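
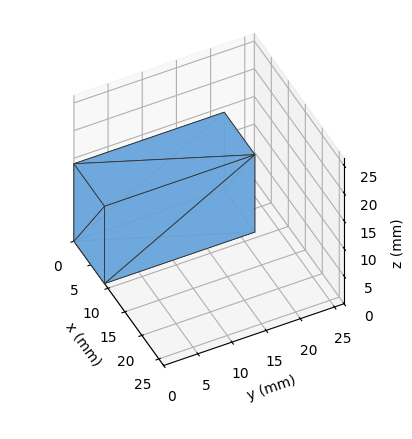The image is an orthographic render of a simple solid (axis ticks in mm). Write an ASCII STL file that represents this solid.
Reading the render: the shape is a rectangular box, roughly 9 × 22 mm footprint and 14 mm tall (dimensions read to the nearest mm from the axis ticks). For the STL, each face is triangulated and given an outward normal.

solid part
  facet normal 0.0000 0.0000 -1.0000
    outer loop
      vertex 9.00 22.00 0.00
      vertex 9.00 0.00 0.00
      vertex 0.00 0.00 0.00
    endloop
  endfacet
  facet normal 0.0000 0.0000 -1.0000
    outer loop
      vertex 0.00 22.00 0.00
      vertex 9.00 22.00 0.00
      vertex 0.00 0.00 0.00
    endloop
  endfacet
  facet normal 0.0000 0.0000 1.0000
    outer loop
      vertex 0.00 0.00 14.00
      vertex 9.00 0.00 14.00
      vertex 9.00 22.00 14.00
    endloop
  endfacet
  facet normal 0.0000 0.0000 1.0000
    outer loop
      vertex 0.00 0.00 14.00
      vertex 9.00 22.00 14.00
      vertex 0.00 22.00 14.00
    endloop
  endfacet
  facet normal 0.0000 -1.0000 0.0000
    outer loop
      vertex 0.00 0.00 0.00
      vertex 9.00 0.00 0.00
      vertex 9.00 0.00 14.00
    endloop
  endfacet
  facet normal 0.0000 -1.0000 0.0000
    outer loop
      vertex 0.00 0.00 0.00
      vertex 9.00 0.00 14.00
      vertex 0.00 0.00 14.00
    endloop
  endfacet
  facet normal 0.0000 1.0000 0.0000
    outer loop
      vertex 9.00 22.00 14.00
      vertex 9.00 22.00 0.00
      vertex 0.00 22.00 0.00
    endloop
  endfacet
  facet normal 0.0000 1.0000 0.0000
    outer loop
      vertex 0.00 22.00 14.00
      vertex 9.00 22.00 14.00
      vertex 0.00 22.00 0.00
    endloop
  endfacet
  facet normal -1.0000 0.0000 0.0000
    outer loop
      vertex 0.00 22.00 14.00
      vertex 0.00 22.00 0.00
      vertex 0.00 0.00 0.00
    endloop
  endfacet
  facet normal -1.0000 0.0000 0.0000
    outer loop
      vertex 0.00 0.00 14.00
      vertex 0.00 22.00 14.00
      vertex 0.00 0.00 0.00
    endloop
  endfacet
  facet normal 1.0000 0.0000 0.0000
    outer loop
      vertex 9.00 0.00 0.00
      vertex 9.00 22.00 0.00
      vertex 9.00 22.00 14.00
    endloop
  endfacet
  facet normal 1.0000 0.0000 0.0000
    outer loop
      vertex 9.00 0.00 0.00
      vertex 9.00 22.00 14.00
      vertex 9.00 0.00 14.00
    endloop
  endfacet
endsolid part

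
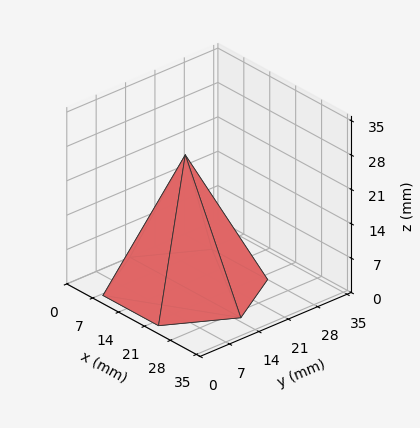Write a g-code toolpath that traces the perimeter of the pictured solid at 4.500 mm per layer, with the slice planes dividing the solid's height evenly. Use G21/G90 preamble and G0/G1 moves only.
Reading the render: the shape is a regular 6-sided pyramid, base circumscribed radius ≈ 15 mm, apex at z ≈ 27 mm (dimensions read to the nearest mm from the axis ticks). For the g-code, the solid's height is divided into equal slices at the stated Δz and each level perimeter traced with G1 moves after a G0 lift.

; perimeter-only toolpath
G21 ; units = mm
G90 ; absolute positioning
G28 ; home
; layer 1
G0 Z4.500
G0 X27.500 Y15.000
G1 X21.250 Y25.825
G1 X8.750 Y25.825
G1 X2.500 Y15.000
G1 X8.750 Y4.175
G1 X21.250 Y4.175
G1 X27.500 Y15.000
; layer 2
G0 Z9.000
G0 X25.000 Y15.000
G1 X20.000 Y23.660
G1 X10.000 Y23.660
G1 X5.000 Y15.000
G1 X10.000 Y6.340
G1 X20.000 Y6.340
G1 X25.000 Y15.000
; layer 3
G0 Z13.500
G0 X22.500 Y15.000
G1 X18.750 Y21.495
G1 X11.250 Y21.495
G1 X7.500 Y15.000
G1 X11.250 Y8.505
G1 X18.750 Y8.505
G1 X22.500 Y15.000
; layer 4
G0 Z18.000
G0 X20.000 Y15.000
G1 X17.500 Y19.330
G1 X12.500 Y19.330
G1 X10.000 Y15.000
G1 X12.500 Y10.670
G1 X17.500 Y10.670
G1 X20.000 Y15.000
; layer 5
G0 Z22.500
G0 X17.500 Y15.000
G1 X16.250 Y17.165
G1 X13.750 Y17.165
G1 X12.500 Y15.000
G1 X13.750 Y12.835
G1 X16.250 Y12.835
G1 X17.500 Y15.000
M2 ; end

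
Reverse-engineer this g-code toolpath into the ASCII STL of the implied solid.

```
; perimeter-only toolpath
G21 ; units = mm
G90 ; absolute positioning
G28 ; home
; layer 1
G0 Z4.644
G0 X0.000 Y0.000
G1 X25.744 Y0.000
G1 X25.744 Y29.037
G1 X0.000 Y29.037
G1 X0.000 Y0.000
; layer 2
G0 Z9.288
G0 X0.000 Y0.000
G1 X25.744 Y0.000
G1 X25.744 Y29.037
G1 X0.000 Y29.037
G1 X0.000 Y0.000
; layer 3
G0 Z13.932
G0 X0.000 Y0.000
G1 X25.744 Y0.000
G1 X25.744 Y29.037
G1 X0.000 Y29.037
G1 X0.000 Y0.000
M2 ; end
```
solid part
  facet normal 0.0000 0.0000 -1.0000
    outer loop
      vertex 25.744 29.037 0.000
      vertex 25.744 0.000 0.000
      vertex 0.000 0.000 0.000
    endloop
  endfacet
  facet normal 0.0000 0.0000 -1.0000
    outer loop
      vertex 0.000 29.037 0.000
      vertex 25.744 29.037 0.000
      vertex 0.000 0.000 0.000
    endloop
  endfacet
  facet normal 0.0000 0.0000 1.0000
    outer loop
      vertex 0.000 0.000 13.932
      vertex 25.744 0.000 13.932
      vertex 25.744 29.037 13.932
    endloop
  endfacet
  facet normal 0.0000 0.0000 1.0000
    outer loop
      vertex 0.000 0.000 13.932
      vertex 25.744 29.037 13.932
      vertex 0.000 29.037 13.932
    endloop
  endfacet
  facet normal 0.0000 -1.0000 0.0000
    outer loop
      vertex 0.000 0.000 0.000
      vertex 25.744 0.000 0.000
      vertex 25.744 0.000 13.932
    endloop
  endfacet
  facet normal 0.0000 -1.0000 0.0000
    outer loop
      vertex 0.000 0.000 0.000
      vertex 25.744 0.000 13.932
      vertex 0.000 0.000 13.932
    endloop
  endfacet
  facet normal 0.0000 1.0000 0.0000
    outer loop
      vertex 25.744 29.037 13.932
      vertex 25.744 29.037 0.000
      vertex 0.000 29.037 0.000
    endloop
  endfacet
  facet normal 0.0000 1.0000 0.0000
    outer loop
      vertex 0.000 29.037 13.932
      vertex 25.744 29.037 13.932
      vertex 0.000 29.037 0.000
    endloop
  endfacet
  facet normal -1.0000 0.0000 0.0000
    outer loop
      vertex 0.000 29.037 13.932
      vertex 0.000 29.037 0.000
      vertex 0.000 0.000 0.000
    endloop
  endfacet
  facet normal -1.0000 0.0000 0.0000
    outer loop
      vertex 0.000 0.000 13.932
      vertex 0.000 29.037 13.932
      vertex 0.000 0.000 0.000
    endloop
  endfacet
  facet normal 1.0000 0.0000 0.0000
    outer loop
      vertex 25.744 0.000 0.000
      vertex 25.744 29.037 0.000
      vertex 25.744 29.037 13.932
    endloop
  endfacet
  facet normal 1.0000 0.0000 0.0000
    outer loop
      vertex 25.744 0.000 0.000
      vertex 25.744 29.037 13.932
      vertex 25.744 0.000 13.932
    endloop
  endfacet
endsolid part

The G0 Z moves step by Δz≈4.644 mm. Every layer's G1 loop is the same polygon, so the solid is a straight extrusion of it from z=0 to z≈13.9. Closing with flat bottom and top caps and triangulating gives 12 facets — a rectangular box, roughly 25.7 × 29 mm footprint and 13.9 mm tall.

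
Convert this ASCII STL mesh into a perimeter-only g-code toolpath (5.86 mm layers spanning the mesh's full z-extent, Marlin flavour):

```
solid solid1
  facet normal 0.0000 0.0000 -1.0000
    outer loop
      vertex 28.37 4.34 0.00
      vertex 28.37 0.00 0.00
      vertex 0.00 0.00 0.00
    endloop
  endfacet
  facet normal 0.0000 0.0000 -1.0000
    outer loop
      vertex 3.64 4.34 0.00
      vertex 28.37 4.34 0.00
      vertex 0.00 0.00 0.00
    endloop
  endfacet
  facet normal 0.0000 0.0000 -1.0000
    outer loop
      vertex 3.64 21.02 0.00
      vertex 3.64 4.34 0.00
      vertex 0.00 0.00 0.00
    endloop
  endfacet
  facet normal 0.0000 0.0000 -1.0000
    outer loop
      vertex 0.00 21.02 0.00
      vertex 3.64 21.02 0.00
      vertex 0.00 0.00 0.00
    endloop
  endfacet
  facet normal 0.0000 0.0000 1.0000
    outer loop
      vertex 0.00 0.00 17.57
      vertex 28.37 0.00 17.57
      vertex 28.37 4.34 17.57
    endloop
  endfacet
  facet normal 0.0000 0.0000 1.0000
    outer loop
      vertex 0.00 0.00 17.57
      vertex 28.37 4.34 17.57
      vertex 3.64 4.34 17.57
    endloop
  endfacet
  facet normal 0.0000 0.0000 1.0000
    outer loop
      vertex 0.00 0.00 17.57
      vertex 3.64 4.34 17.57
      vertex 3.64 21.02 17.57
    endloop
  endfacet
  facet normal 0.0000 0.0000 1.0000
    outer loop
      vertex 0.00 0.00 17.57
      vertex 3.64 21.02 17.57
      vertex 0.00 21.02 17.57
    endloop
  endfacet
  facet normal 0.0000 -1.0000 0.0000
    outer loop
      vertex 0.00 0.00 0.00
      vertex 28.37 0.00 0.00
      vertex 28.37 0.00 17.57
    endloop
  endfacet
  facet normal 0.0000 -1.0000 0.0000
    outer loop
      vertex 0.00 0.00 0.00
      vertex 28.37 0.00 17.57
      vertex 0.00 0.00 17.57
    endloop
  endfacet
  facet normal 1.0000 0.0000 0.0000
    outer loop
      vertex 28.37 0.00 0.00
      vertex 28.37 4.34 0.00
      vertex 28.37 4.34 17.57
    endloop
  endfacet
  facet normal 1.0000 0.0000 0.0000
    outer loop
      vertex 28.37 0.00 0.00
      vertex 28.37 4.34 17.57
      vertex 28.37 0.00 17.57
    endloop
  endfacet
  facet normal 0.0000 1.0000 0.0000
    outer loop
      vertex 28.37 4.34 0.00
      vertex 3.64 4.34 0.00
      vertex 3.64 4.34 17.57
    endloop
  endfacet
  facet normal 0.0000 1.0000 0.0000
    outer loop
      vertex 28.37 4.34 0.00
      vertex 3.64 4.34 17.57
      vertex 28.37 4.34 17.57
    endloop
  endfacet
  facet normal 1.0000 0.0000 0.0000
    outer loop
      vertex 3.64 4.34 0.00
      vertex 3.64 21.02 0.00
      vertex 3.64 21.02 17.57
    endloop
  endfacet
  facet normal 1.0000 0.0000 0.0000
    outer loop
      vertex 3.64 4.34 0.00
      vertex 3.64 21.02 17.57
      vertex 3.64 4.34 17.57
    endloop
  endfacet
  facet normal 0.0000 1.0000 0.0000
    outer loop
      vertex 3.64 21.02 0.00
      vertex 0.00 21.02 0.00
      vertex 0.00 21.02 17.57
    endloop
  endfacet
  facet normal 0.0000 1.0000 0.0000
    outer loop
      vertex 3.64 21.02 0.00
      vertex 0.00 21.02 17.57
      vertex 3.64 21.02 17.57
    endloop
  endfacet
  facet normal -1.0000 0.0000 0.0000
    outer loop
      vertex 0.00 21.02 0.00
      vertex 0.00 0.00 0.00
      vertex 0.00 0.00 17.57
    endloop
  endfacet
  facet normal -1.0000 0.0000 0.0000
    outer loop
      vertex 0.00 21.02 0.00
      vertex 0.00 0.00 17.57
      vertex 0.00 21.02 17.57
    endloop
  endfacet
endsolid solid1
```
; perimeter-only toolpath
G21 ; units = mm
G90 ; absolute positioning
G28 ; home
; layer 1
G0 Z5.86
G0 X0.00 Y0.00
G1 X28.37 Y0.00
G1 X28.37 Y4.34
G1 X3.64 Y4.34
G1 X3.64 Y21.02
G1 X0.00 Y21.02
G1 X0.00 Y0.00
; layer 2
G0 Z11.71
G0 X0.00 Y0.00
G1 X28.37 Y0.00
G1 X28.37 Y4.34
G1 X3.64 Y4.34
G1 X3.64 Y21.02
G1 X0.00 Y21.02
G1 X0.00 Y0.00
; layer 3
G0 Z17.57
G0 X0.00 Y0.00
G1 X28.37 Y0.00
G1 X28.37 Y4.34
G1 X3.64 Y4.34
G1 X3.64 Y21.02
G1 X0.00 Y21.02
G1 X0.00 Y0.00
M2 ; end

The solid is an L-shaped prism: outer 28.4 × 21 mm, arm thicknesses ≈ 4.34 mm (horizontal) and 3.64 mm (vertical), extruded 17.6 mm in z. Slicing at Δz = 5.86 mm — 3 equal slices spanning the solid's height, so layer i sits at z = i·h/3 — gives 3 non-empty perimeters. Each is a 6-segment closed polygon; G0 lifts to the layer z and rapids to the start vertex, then G1 traces the edges.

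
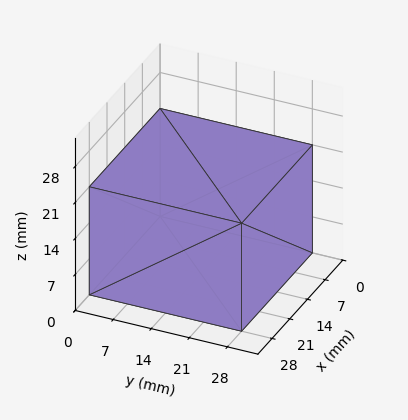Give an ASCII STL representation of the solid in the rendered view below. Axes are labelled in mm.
Reading the render: the shape is a rectangular box, roughly 28 × 28 mm footprint and 21 mm tall (dimensions read to the nearest mm from the axis ticks). For the STL, each face is triangulated and given an outward normal.

solid part
  facet normal 0.0000 0.0000 -1.0000
    outer loop
      vertex 28.000 28.000 0.000
      vertex 28.000 0.000 0.000
      vertex 0.000 0.000 0.000
    endloop
  endfacet
  facet normal 0.0000 0.0000 -1.0000
    outer loop
      vertex 0.000 28.000 0.000
      vertex 28.000 28.000 0.000
      vertex 0.000 0.000 0.000
    endloop
  endfacet
  facet normal 0.0000 0.0000 1.0000
    outer loop
      vertex 0.000 0.000 21.000
      vertex 28.000 0.000 21.000
      vertex 28.000 28.000 21.000
    endloop
  endfacet
  facet normal 0.0000 0.0000 1.0000
    outer loop
      vertex 0.000 0.000 21.000
      vertex 28.000 28.000 21.000
      vertex 0.000 28.000 21.000
    endloop
  endfacet
  facet normal 0.0000 -1.0000 0.0000
    outer loop
      vertex 0.000 0.000 0.000
      vertex 28.000 0.000 0.000
      vertex 28.000 0.000 21.000
    endloop
  endfacet
  facet normal 0.0000 -1.0000 0.0000
    outer loop
      vertex 0.000 0.000 0.000
      vertex 28.000 0.000 21.000
      vertex 0.000 0.000 21.000
    endloop
  endfacet
  facet normal 0.0000 1.0000 0.0000
    outer loop
      vertex 28.000 28.000 21.000
      vertex 28.000 28.000 0.000
      vertex 0.000 28.000 0.000
    endloop
  endfacet
  facet normal 0.0000 1.0000 0.0000
    outer loop
      vertex 0.000 28.000 21.000
      vertex 28.000 28.000 21.000
      vertex 0.000 28.000 0.000
    endloop
  endfacet
  facet normal -1.0000 0.0000 0.0000
    outer loop
      vertex 0.000 28.000 21.000
      vertex 0.000 28.000 0.000
      vertex 0.000 0.000 0.000
    endloop
  endfacet
  facet normal -1.0000 0.0000 0.0000
    outer loop
      vertex 0.000 0.000 21.000
      vertex 0.000 28.000 21.000
      vertex 0.000 0.000 0.000
    endloop
  endfacet
  facet normal 1.0000 0.0000 0.0000
    outer loop
      vertex 28.000 0.000 0.000
      vertex 28.000 28.000 0.000
      vertex 28.000 28.000 21.000
    endloop
  endfacet
  facet normal 1.0000 0.0000 0.0000
    outer loop
      vertex 28.000 0.000 0.000
      vertex 28.000 28.000 21.000
      vertex 28.000 0.000 21.000
    endloop
  endfacet
endsolid part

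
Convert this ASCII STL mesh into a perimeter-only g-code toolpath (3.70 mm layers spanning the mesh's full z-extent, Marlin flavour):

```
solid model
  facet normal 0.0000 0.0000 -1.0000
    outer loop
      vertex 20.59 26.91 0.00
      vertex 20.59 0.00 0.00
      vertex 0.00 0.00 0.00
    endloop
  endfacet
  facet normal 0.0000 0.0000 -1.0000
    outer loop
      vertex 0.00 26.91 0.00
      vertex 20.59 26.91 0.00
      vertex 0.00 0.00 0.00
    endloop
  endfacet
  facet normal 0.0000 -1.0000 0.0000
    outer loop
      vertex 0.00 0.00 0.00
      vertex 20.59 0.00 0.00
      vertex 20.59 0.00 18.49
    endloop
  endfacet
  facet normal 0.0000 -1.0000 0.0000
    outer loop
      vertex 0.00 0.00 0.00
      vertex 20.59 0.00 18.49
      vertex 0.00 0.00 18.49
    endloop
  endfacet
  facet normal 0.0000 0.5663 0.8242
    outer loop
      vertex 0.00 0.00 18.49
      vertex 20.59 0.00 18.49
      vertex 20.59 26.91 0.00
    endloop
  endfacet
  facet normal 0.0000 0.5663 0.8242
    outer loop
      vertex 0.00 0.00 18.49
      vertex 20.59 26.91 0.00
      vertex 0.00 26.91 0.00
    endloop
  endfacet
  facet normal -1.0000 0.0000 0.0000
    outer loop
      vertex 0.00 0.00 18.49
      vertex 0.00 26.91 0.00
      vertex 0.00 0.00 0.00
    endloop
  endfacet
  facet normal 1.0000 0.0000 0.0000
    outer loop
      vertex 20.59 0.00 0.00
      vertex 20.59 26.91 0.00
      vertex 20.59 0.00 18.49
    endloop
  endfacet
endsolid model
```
; perimeter-only toolpath
G21 ; units = mm
G90 ; absolute positioning
G28 ; home
; layer 1
G0 Z3.70
G0 X0.00 Y0.00
G1 X20.59 Y0.00
G1 X20.59 Y21.53
G1 X0.00 Y21.53
G1 X0.00 Y0.00
; layer 2
G0 Z7.40
G0 X0.00 Y0.00
G1 X20.59 Y0.00
G1 X20.59 Y16.15
G1 X0.00 Y16.15
G1 X0.00 Y0.00
; layer 3
G0 Z11.09
G0 X0.00 Y0.00
G1 X20.59 Y0.00
G1 X20.59 Y10.76
G1 X0.00 Y10.76
G1 X0.00 Y0.00
; layer 4
G0 Z14.79
G0 X0.00 Y0.00
G1 X20.59 Y0.00
G1 X20.59 Y5.38
G1 X0.00 Y5.38
G1 X0.00 Y0.00
M2 ; end

The solid is a wedge (ramp): 20.6 × 26.9 mm base, rising to 18.5 mm along the y=0 edge and sloping linearly to z=0 at y=26.9. Slicing at Δz = 3.70 mm — 5 equal slices spanning the solid's height, so layer i sits at z = i·h/5 — gives 4 non-empty perimeters. Each is a 4-segment closed polygon; G0 lifts to the layer z and rapids to the start vertex, then G1 traces the edges. The cross-section shrinks linearly with z (the slice at the apex is degenerate and omitted).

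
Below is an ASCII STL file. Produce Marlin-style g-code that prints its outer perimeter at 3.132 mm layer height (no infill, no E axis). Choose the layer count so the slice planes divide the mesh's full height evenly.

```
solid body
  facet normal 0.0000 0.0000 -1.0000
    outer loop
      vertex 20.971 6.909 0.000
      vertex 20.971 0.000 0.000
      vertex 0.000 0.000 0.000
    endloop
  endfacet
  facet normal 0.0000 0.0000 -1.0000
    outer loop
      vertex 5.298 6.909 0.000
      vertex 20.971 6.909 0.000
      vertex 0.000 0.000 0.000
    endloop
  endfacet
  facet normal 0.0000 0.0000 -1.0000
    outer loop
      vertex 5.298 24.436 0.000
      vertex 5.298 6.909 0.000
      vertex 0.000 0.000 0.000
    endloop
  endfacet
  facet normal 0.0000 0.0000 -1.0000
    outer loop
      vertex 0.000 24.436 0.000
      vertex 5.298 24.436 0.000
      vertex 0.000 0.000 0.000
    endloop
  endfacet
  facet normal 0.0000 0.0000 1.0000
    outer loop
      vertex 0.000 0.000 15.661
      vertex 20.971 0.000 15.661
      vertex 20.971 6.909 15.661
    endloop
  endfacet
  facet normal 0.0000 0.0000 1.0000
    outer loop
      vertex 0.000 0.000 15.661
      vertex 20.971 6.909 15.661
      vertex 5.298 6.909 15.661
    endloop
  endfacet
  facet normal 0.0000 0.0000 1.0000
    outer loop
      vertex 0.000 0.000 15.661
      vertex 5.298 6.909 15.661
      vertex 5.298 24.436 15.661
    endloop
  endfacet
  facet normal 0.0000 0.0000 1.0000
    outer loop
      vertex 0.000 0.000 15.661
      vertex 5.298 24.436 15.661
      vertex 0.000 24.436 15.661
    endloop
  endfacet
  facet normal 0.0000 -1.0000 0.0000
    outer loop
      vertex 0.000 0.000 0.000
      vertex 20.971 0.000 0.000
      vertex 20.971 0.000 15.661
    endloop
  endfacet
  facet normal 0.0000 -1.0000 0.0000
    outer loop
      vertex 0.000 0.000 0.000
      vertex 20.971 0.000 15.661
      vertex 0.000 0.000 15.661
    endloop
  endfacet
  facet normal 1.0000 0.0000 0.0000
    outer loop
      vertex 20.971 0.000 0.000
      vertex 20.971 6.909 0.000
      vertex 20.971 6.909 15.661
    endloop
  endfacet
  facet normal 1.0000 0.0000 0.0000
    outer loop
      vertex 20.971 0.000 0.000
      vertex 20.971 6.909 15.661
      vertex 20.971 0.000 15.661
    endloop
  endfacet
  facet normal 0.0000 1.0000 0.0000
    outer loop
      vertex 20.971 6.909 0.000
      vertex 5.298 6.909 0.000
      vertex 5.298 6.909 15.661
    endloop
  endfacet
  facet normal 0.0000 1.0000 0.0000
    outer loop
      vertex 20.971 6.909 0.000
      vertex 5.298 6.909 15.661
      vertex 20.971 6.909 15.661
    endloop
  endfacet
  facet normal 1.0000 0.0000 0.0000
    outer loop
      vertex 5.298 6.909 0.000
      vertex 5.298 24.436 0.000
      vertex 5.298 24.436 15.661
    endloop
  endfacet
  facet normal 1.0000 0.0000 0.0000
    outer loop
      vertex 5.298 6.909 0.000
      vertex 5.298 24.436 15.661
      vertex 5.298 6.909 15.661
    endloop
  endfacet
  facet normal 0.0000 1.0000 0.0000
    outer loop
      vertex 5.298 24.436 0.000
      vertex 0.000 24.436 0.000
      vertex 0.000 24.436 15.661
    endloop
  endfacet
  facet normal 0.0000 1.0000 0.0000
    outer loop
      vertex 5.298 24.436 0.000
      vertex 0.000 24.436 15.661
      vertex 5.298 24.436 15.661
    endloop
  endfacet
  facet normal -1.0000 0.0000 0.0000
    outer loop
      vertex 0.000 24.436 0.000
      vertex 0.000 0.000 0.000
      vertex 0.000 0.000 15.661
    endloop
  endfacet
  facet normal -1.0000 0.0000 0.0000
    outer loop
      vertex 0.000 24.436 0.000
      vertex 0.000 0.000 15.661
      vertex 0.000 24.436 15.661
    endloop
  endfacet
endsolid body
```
; perimeter-only toolpath
G21 ; units = mm
G90 ; absolute positioning
G28 ; home
; layer 1
G0 Z3.132
G0 X0.000 Y0.000
G1 X20.971 Y0.000
G1 X20.971 Y6.909
G1 X5.298 Y6.909
G1 X5.298 Y24.436
G1 X0.000 Y24.436
G1 X0.000 Y0.000
; layer 2
G0 Z6.264
G0 X0.000 Y0.000
G1 X20.971 Y0.000
G1 X20.971 Y6.909
G1 X5.298 Y6.909
G1 X5.298 Y24.436
G1 X0.000 Y24.436
G1 X0.000 Y0.000
; layer 3
G0 Z9.397
G0 X0.000 Y0.000
G1 X20.971 Y0.000
G1 X20.971 Y6.909
G1 X5.298 Y6.909
G1 X5.298 Y24.436
G1 X0.000 Y24.436
G1 X0.000 Y0.000
; layer 4
G0 Z12.529
G0 X0.000 Y0.000
G1 X20.971 Y0.000
G1 X20.971 Y6.909
G1 X5.298 Y6.909
G1 X5.298 Y24.436
G1 X0.000 Y24.436
G1 X0.000 Y0.000
; layer 5
G0 Z15.661
G0 X0.000 Y0.000
G1 X20.971 Y0.000
G1 X20.971 Y6.909
G1 X5.298 Y6.909
G1 X5.298 Y24.436
G1 X0.000 Y24.436
G1 X0.000 Y0.000
M2 ; end

The solid is an L-shaped prism: outer 21 × 24.4 mm, arm thicknesses ≈ 6.91 mm (horizontal) and 5.3 mm (vertical), extruded 15.7 mm in z. Slicing at Δz = 3.132 mm — 5 equal slices spanning the solid's height, so layer i sits at z = i·h/5 — gives 5 non-empty perimeters. Each is a 6-segment closed polygon; G0 lifts to the layer z and rapids to the start vertex, then G1 traces the edges.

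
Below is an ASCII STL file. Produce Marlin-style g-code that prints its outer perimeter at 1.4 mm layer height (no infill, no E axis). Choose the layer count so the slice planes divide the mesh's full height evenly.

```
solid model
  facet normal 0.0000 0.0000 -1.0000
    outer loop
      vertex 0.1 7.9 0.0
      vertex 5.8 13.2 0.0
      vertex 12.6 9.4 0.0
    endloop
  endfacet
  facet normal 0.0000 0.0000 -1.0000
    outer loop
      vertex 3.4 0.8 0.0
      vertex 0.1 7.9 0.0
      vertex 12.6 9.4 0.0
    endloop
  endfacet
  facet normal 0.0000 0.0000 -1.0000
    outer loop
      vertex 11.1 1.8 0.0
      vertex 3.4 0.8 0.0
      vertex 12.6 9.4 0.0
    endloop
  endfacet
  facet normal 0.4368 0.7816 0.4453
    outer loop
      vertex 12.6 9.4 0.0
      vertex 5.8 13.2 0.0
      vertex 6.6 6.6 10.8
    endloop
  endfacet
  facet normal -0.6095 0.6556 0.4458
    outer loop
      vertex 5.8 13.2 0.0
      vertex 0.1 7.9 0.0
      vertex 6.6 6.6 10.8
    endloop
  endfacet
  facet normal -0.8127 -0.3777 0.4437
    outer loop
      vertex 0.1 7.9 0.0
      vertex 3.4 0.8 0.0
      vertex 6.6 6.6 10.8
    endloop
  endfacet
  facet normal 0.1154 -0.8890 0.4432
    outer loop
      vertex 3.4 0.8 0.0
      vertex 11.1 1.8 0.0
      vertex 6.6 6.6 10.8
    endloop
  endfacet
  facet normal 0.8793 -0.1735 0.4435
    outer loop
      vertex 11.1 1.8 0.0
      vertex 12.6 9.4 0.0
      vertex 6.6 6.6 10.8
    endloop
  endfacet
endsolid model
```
; perimeter-only toolpath
G21 ; units = mm
G90 ; absolute positioning
G28 ; home
; layer 1
G0 Z1.4
G0 X11.8 Y9.0
G1 X5.9 Y12.4
G1 X0.9 Y7.7
G1 X3.8 Y1.5
G1 X10.5 Y2.4
G1 X11.8 Y9.0
; layer 2
G0 Z2.7
G0 X11.1 Y8.7
G1 X6.0 Y11.5
G1 X1.7 Y7.6
G1 X4.2 Y2.2
G1 X10.0 Y3.0
G1 X11.1 Y8.7
; layer 3
G0 Z4.1
G0 X10.3 Y8.3
G1 X6.1 Y10.7
G1 X2.5 Y7.4
G1 X4.6 Y3.0
G1 X9.4 Y3.6
G1 X10.3 Y8.3
; layer 4
G0 Z5.4
G0 X9.6 Y8.0
G1 X6.2 Y9.9
G1 X3.3 Y7.2
G1 X5.0 Y3.7
G1 X8.8 Y4.2
G1 X9.6 Y8.0
; layer 5
G0 Z6.8
G0 X8.8 Y7.7
G1 X6.3 Y9.1
G1 X4.2 Y7.1
G1 X5.4 Y4.4
G1 X8.3 Y4.8
G1 X8.8 Y7.7
; layer 6
G0 Z8.1
G0 X8.1 Y7.3
G1 X6.4 Y8.2
G1 X5.0 Y6.9
G1 X5.8 Y5.2
G1 X7.7 Y5.4
G1 X8.1 Y7.3
; layer 7
G0 Z9.5
G0 X7.3 Y6.9
G1 X6.5 Y7.4
G1 X5.8 Y6.8
G1 X6.2 Y5.9
G1 X7.2 Y6.0
G1 X7.3 Y6.9
M2 ; end

The solid is a regular 5-sided pyramid, base circumscribed radius ≈ 6.6 mm, apex at z ≈ 10.8 mm. Slicing at Δz = 1.4 mm — 8 equal slices spanning the solid's height, so layer i sits at z = i·h/8 — gives 7 non-empty perimeters. Each is a 5-segment closed polygon; G0 lifts to the layer z and rapids to the start vertex, then G1 traces the edges. The cross-section shrinks linearly with z (the slice at the apex is degenerate and omitted).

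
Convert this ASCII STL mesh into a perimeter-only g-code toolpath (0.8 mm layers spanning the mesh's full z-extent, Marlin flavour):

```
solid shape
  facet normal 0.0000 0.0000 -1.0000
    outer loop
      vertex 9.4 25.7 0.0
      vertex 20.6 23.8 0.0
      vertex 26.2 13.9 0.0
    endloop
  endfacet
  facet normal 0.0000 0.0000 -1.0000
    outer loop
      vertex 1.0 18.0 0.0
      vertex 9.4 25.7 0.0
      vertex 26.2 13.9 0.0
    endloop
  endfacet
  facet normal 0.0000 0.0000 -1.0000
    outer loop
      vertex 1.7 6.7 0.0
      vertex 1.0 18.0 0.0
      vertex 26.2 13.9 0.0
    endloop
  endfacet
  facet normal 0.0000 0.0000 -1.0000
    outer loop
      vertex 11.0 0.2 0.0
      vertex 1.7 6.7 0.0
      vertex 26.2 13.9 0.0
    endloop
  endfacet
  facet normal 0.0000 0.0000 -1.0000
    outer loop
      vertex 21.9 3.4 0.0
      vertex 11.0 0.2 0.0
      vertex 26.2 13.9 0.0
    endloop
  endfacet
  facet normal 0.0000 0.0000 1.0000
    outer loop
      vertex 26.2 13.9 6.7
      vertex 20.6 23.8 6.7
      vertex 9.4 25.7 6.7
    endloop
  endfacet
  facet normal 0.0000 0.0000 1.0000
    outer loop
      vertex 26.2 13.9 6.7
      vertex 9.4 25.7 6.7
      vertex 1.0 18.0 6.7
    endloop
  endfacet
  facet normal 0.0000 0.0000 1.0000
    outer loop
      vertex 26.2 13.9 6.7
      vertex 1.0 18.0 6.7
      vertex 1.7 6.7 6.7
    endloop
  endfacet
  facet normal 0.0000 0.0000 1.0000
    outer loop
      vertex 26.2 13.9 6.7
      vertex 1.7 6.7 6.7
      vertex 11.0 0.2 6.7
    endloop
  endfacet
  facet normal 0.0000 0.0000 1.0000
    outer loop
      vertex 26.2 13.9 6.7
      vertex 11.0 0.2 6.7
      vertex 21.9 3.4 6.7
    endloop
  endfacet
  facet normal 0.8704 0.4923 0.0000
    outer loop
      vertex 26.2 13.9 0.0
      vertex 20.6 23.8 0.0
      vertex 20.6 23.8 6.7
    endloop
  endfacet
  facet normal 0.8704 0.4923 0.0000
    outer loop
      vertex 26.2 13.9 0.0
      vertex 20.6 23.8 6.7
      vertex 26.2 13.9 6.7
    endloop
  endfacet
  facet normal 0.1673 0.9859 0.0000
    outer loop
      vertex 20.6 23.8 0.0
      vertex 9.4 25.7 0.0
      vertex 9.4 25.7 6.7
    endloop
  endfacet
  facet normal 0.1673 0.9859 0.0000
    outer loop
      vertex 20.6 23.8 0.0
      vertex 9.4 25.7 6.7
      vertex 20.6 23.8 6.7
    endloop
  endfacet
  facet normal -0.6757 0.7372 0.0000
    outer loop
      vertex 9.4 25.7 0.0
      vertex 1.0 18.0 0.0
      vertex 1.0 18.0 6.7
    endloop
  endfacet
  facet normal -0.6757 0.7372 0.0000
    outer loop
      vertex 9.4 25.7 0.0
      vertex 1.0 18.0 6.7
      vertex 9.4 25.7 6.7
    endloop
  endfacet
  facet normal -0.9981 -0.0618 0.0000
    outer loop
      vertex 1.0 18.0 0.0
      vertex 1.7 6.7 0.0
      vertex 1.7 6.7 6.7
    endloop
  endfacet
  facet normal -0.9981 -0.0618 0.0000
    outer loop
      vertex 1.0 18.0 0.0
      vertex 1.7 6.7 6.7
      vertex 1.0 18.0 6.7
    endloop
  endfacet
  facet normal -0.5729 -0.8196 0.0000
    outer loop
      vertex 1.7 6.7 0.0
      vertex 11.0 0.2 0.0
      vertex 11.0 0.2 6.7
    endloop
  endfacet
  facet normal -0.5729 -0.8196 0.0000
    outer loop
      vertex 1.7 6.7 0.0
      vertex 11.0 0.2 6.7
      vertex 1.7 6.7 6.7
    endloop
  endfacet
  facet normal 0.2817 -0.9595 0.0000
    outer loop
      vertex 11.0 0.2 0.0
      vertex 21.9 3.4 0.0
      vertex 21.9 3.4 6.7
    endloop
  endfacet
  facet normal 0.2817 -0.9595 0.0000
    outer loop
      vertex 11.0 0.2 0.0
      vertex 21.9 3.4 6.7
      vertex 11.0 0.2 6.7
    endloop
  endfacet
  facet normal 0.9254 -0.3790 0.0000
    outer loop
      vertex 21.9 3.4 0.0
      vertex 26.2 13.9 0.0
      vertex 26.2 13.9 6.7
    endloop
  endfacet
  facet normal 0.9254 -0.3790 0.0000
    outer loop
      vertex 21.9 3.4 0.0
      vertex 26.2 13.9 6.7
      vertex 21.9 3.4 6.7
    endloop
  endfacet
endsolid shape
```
; perimeter-only toolpath
G21 ; units = mm
G90 ; absolute positioning
G28 ; home
; layer 1
G0 Z0.8
G0 X26.2 Y13.9
G1 X20.6 Y23.8
G1 X9.4 Y25.7
G1 X1.0 Y18.0
G1 X1.7 Y6.7
G1 X11.0 Y0.2
G1 X21.9 Y3.4
G1 X26.2 Y13.9
; layer 2
G0 Z1.7
G0 X26.2 Y13.9
G1 X20.6 Y23.8
G1 X9.4 Y25.7
G1 X1.0 Y18.0
G1 X1.7 Y6.7
G1 X11.0 Y0.2
G1 X21.9 Y3.4
G1 X26.2 Y13.9
; layer 3
G0 Z2.5
G0 X26.2 Y13.9
G1 X20.6 Y23.8
G1 X9.4 Y25.7
G1 X1.0 Y18.0
G1 X1.7 Y6.7
G1 X11.0 Y0.2
G1 X21.9 Y3.4
G1 X26.2 Y13.9
; layer 4
G0 Z3.4
G0 X26.2 Y13.9
G1 X20.6 Y23.8
G1 X9.4 Y25.7
G1 X1.0 Y18.0
G1 X1.7 Y6.7
G1 X11.0 Y0.2
G1 X21.9 Y3.4
G1 X26.2 Y13.9
; layer 5
G0 Z4.2
G0 X26.2 Y13.9
G1 X20.6 Y23.8
G1 X9.4 Y25.7
G1 X1.0 Y18.0
G1 X1.7 Y6.7
G1 X11.0 Y0.2
G1 X21.9 Y3.4
G1 X26.2 Y13.9
; layer 6
G0 Z5.0
G0 X26.2 Y13.9
G1 X20.6 Y23.8
G1 X9.4 Y25.7
G1 X1.0 Y18.0
G1 X1.7 Y6.7
G1 X11.0 Y0.2
G1 X21.9 Y3.4
G1 X26.2 Y13.9
; layer 7
G0 Z5.9
G0 X26.2 Y13.9
G1 X20.6 Y23.8
G1 X9.4 Y25.7
G1 X1.0 Y18.0
G1 X1.7 Y6.7
G1 X11.0 Y0.2
G1 X21.9 Y3.4
G1 X26.2 Y13.9
; layer 8
G0 Z6.7
G0 X26.2 Y13.9
G1 X20.6 Y23.8
G1 X9.4 Y25.7
G1 X1.0 Y18.0
G1 X1.7 Y6.7
G1 X11.0 Y0.2
G1 X21.9 Y3.4
G1 X26.2 Y13.9
M2 ; end

The solid is a regular 7-sided prism (a cylinder approximated with 7 flat sides), circumscribed radius ≈ 13.1 mm, height ≈ 6.7 mm. Slicing at Δz = 0.8 mm — 8 equal slices spanning the solid's height, so layer i sits at z = i·h/8 — gives 8 non-empty perimeters. Each is a 7-segment closed polygon; G0 lifts to the layer z and rapids to the start vertex, then G1 traces the edges.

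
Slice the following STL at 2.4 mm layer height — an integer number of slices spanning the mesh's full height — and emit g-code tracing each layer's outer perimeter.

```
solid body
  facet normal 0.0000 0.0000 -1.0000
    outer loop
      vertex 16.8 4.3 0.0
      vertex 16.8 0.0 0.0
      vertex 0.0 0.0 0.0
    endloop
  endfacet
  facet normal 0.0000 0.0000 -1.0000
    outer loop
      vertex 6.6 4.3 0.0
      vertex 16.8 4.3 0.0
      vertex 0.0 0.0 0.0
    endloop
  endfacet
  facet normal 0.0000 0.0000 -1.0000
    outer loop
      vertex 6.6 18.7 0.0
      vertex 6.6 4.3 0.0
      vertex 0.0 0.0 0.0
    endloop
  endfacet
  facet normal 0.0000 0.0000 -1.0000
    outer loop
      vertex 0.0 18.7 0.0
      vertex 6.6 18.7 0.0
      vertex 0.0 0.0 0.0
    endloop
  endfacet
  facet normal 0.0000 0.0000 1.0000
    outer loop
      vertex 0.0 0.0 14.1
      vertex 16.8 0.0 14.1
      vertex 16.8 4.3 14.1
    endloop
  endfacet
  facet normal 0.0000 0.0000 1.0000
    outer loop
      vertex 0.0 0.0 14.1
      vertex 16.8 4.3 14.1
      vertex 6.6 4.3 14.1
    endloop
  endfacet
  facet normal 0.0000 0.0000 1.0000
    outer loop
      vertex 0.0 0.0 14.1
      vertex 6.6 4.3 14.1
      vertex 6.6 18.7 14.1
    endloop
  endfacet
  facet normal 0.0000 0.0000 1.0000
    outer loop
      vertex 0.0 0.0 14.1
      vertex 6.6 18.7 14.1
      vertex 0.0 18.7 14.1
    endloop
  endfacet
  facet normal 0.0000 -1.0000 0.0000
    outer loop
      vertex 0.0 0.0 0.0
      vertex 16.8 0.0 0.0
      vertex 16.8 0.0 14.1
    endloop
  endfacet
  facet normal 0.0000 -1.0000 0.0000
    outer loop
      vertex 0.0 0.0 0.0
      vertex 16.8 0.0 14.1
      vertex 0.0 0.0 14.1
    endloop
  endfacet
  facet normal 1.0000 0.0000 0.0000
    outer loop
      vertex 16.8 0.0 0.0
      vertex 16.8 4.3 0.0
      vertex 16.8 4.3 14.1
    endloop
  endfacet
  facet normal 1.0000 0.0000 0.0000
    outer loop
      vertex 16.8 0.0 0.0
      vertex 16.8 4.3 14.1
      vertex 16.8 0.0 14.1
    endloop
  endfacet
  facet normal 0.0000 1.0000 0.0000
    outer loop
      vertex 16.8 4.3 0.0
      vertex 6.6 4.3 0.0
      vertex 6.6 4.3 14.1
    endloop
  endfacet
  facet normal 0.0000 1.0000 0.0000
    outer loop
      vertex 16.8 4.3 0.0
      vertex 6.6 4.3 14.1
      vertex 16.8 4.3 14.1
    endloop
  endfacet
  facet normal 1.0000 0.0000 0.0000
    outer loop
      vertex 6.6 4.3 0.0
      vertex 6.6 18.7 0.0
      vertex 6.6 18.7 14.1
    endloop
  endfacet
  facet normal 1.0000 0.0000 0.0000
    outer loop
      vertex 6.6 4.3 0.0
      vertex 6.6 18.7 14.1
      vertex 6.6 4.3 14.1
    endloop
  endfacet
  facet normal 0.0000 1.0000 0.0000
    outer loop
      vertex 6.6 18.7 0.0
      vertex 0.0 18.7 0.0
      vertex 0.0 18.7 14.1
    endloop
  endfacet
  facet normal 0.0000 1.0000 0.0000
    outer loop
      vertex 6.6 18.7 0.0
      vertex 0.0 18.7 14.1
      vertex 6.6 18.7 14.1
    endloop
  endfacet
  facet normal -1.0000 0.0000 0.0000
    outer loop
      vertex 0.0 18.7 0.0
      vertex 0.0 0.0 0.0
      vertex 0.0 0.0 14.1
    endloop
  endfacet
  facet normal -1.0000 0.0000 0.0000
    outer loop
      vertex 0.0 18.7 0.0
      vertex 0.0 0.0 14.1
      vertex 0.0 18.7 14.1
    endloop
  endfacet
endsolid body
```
; perimeter-only toolpath
G21 ; units = mm
G90 ; absolute positioning
G28 ; home
; layer 1
G0 Z2.4
G0 X0.0 Y0.0
G1 X16.8 Y0.0
G1 X16.8 Y4.3
G1 X6.6 Y4.3
G1 X6.6 Y18.7
G1 X0.0 Y18.7
G1 X0.0 Y0.0
; layer 2
G0 Z4.7
G0 X0.0 Y0.0
G1 X16.8 Y0.0
G1 X16.8 Y4.3
G1 X6.6 Y4.3
G1 X6.6 Y18.7
G1 X0.0 Y18.7
G1 X0.0 Y0.0
; layer 3
G0 Z7.1
G0 X0.0 Y0.0
G1 X16.8 Y0.0
G1 X16.8 Y4.3
G1 X6.6 Y4.3
G1 X6.6 Y18.7
G1 X0.0 Y18.7
G1 X0.0 Y0.0
; layer 4
G0 Z9.4
G0 X0.0 Y0.0
G1 X16.8 Y0.0
G1 X16.8 Y4.3
G1 X6.6 Y4.3
G1 X6.6 Y18.7
G1 X0.0 Y18.7
G1 X0.0 Y0.0
; layer 5
G0 Z11.8
G0 X0.0 Y0.0
G1 X16.8 Y0.0
G1 X16.8 Y4.3
G1 X6.6 Y4.3
G1 X6.6 Y18.7
G1 X0.0 Y18.7
G1 X0.0 Y0.0
; layer 6
G0 Z14.1
G0 X0.0 Y0.0
G1 X16.8 Y0.0
G1 X16.8 Y4.3
G1 X6.6 Y4.3
G1 X6.6 Y18.7
G1 X0.0 Y18.7
G1 X0.0 Y0.0
M2 ; end

The solid is an L-shaped prism: outer 16.8 × 18.7 mm, arm thicknesses ≈ 4.3 mm (horizontal) and 6.6 mm (vertical), extruded 14.1 mm in z. Slicing at Δz = 2.4 mm — 6 equal slices spanning the solid's height, so layer i sits at z = i·h/6 — gives 6 non-empty perimeters. Each is a 6-segment closed polygon; G0 lifts to the layer z and rapids to the start vertex, then G1 traces the edges.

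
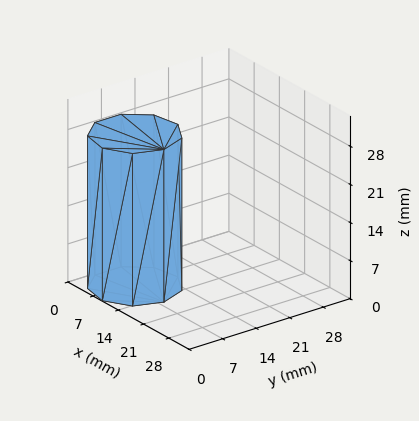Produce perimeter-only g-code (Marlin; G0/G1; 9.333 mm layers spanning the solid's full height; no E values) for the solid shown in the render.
Reading the render: the shape is a regular 9-sided prism (a cylinder approximated with 9 flat sides), circumscribed radius ≈ 8 mm, height ≈ 28 mm (dimensions read to the nearest mm from the axis ticks). For the g-code, the solid's height is divided into equal slices at the stated Δz and each level perimeter traced with G1 moves after a G0 lift.

; perimeter-only toolpath
G21 ; units = mm
G90 ; absolute positioning
G28 ; home
; layer 1
G0 Z9.333
G0 X16.000 Y8.000
G1 X14.128 Y13.142
G1 X9.389 Y15.878
G1 X4.000 Y14.928
G1 X0.482 Y10.736
G1 X0.482 Y5.264
G1 X4.000 Y1.072
G1 X9.389 Y0.122
G1 X14.128 Y2.858
G1 X16.000 Y8.000
; layer 2
G0 Z18.667
G0 X16.000 Y8.000
G1 X14.128 Y13.142
G1 X9.389 Y15.878
G1 X4.000 Y14.928
G1 X0.482 Y10.736
G1 X0.482 Y5.264
G1 X4.000 Y1.072
G1 X9.389 Y0.122
G1 X14.128 Y2.858
G1 X16.000 Y8.000
; layer 3
G0 Z28.000
G0 X16.000 Y8.000
G1 X14.128 Y13.142
G1 X9.389 Y15.878
G1 X4.000 Y14.928
G1 X0.482 Y10.736
G1 X0.482 Y5.264
G1 X4.000 Y1.072
G1 X9.389 Y0.122
G1 X14.128 Y2.858
G1 X16.000 Y8.000
M2 ; end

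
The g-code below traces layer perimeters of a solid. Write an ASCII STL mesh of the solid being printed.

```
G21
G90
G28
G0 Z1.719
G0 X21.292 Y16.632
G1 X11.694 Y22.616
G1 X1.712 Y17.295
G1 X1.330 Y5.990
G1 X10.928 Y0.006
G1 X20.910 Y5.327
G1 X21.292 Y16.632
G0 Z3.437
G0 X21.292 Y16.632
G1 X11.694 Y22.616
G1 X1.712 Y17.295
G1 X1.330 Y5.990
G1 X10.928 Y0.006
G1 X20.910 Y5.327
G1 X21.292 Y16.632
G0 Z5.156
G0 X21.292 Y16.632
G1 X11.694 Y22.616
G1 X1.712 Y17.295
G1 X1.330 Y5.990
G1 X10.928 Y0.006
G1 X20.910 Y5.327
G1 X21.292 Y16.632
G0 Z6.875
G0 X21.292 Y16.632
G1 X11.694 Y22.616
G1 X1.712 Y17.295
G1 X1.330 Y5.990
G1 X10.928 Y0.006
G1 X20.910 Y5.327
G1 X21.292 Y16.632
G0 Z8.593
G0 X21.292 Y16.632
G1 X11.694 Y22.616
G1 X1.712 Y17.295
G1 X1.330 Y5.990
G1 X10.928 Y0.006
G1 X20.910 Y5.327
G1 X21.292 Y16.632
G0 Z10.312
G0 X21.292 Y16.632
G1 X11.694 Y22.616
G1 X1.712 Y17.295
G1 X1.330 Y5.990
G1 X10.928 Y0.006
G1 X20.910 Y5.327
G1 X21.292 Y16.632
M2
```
solid part
  facet normal 0.0000 0.0000 -1.0000
    outer loop
      vertex 1.712 17.295 0.000
      vertex 11.694 22.616 0.000
      vertex 21.292 16.632 0.000
    endloop
  endfacet
  facet normal 0.0000 0.0000 -1.0000
    outer loop
      vertex 1.330 5.990 0.000
      vertex 1.712 17.295 0.000
      vertex 21.292 16.632 0.000
    endloop
  endfacet
  facet normal 0.0000 0.0000 -1.0000
    outer loop
      vertex 10.928 0.006 0.000
      vertex 1.330 5.990 0.000
      vertex 21.292 16.632 0.000
    endloop
  endfacet
  facet normal 0.0000 0.0000 -1.0000
    outer loop
      vertex 20.910 5.327 0.000
      vertex 10.928 0.006 0.000
      vertex 21.292 16.632 0.000
    endloop
  endfacet
  facet normal 0.0000 0.0000 1.0000
    outer loop
      vertex 21.292 16.632 10.312
      vertex 11.694 22.616 10.312
      vertex 1.712 17.295 10.312
    endloop
  endfacet
  facet normal 0.0000 0.0000 1.0000
    outer loop
      vertex 21.292 16.632 10.312
      vertex 1.712 17.295 10.312
      vertex 1.330 5.990 10.312
    endloop
  endfacet
  facet normal 0.0000 0.0000 1.0000
    outer loop
      vertex 21.292 16.632 10.312
      vertex 1.330 5.990 10.312
      vertex 10.928 0.006 10.312
    endloop
  endfacet
  facet normal 0.0000 0.0000 1.0000
    outer loop
      vertex 21.292 16.632 10.312
      vertex 10.928 0.006 10.312
      vertex 20.910 5.327 10.312
    endloop
  endfacet
  facet normal 0.5291 0.8486 0.0000
    outer loop
      vertex 21.292 16.632 0.000
      vertex 11.694 22.616 0.000
      vertex 11.694 22.616 10.312
    endloop
  endfacet
  facet normal 0.5291 0.8486 0.0000
    outer loop
      vertex 21.292 16.632 0.000
      vertex 11.694 22.616 10.312
      vertex 21.292 16.632 10.312
    endloop
  endfacet
  facet normal -0.4704 0.8825 0.0000
    outer loop
      vertex 11.694 22.616 0.000
      vertex 1.712 17.295 0.000
      vertex 1.712 17.295 10.312
    endloop
  endfacet
  facet normal -0.4704 0.8825 0.0000
    outer loop
      vertex 11.694 22.616 0.000
      vertex 1.712 17.295 10.312
      vertex 11.694 22.616 10.312
    endloop
  endfacet
  facet normal -0.9994 0.0338 0.0000
    outer loop
      vertex 1.712 17.295 0.000
      vertex 1.330 5.990 0.000
      vertex 1.330 5.990 10.312
    endloop
  endfacet
  facet normal -0.9994 0.0338 0.0000
    outer loop
      vertex 1.712 17.295 0.000
      vertex 1.330 5.990 10.312
      vertex 1.712 17.295 10.312
    endloop
  endfacet
  facet normal -0.5291 -0.8486 0.0000
    outer loop
      vertex 1.330 5.990 0.000
      vertex 10.928 0.006 0.000
      vertex 10.928 0.006 10.312
    endloop
  endfacet
  facet normal -0.5291 -0.8486 0.0000
    outer loop
      vertex 1.330 5.990 0.000
      vertex 10.928 0.006 10.312
      vertex 1.330 5.990 10.312
    endloop
  endfacet
  facet normal 0.4704 -0.8825 0.0000
    outer loop
      vertex 10.928 0.006 0.000
      vertex 20.910 5.327 0.000
      vertex 20.910 5.327 10.312
    endloop
  endfacet
  facet normal 0.4704 -0.8825 0.0000
    outer loop
      vertex 10.928 0.006 0.000
      vertex 20.910 5.327 10.312
      vertex 10.928 0.006 10.312
    endloop
  endfacet
  facet normal 0.9994 -0.0338 0.0000
    outer loop
      vertex 20.910 5.327 0.000
      vertex 21.292 16.632 0.000
      vertex 21.292 16.632 10.312
    endloop
  endfacet
  facet normal 0.9994 -0.0338 0.0000
    outer loop
      vertex 20.910 5.327 0.000
      vertex 21.292 16.632 10.312
      vertex 20.910 5.327 10.312
    endloop
  endfacet
endsolid part

The G0 Z moves step by Δz≈1.719 mm. Every layer's G1 loop is the same polygon, so the solid is a straight extrusion of it from z=0 to z≈10.3. Closing with flat bottom and top caps and triangulating gives 20 facets — a regular 6-sided prism (a cylinder approximated with 6 flat sides), circumscribed radius ≈ 11.3 mm, height ≈ 10.3 mm.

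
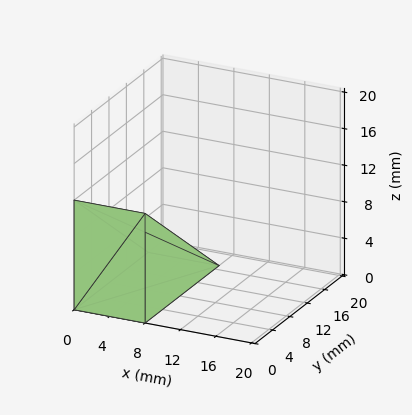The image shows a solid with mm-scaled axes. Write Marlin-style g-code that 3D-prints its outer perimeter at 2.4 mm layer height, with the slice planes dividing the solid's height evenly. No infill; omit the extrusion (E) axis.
Reading the render: the shape is a wedge (ramp): 8 × 17 mm base, rising to 12 mm along the y=0 edge and sloping linearly to z=0 at y=17 (dimensions read to the nearest mm from the axis ticks). For the g-code, the solid's height is divided into equal slices at the stated Δz and each level perimeter traced with G1 moves after a G0 lift.

; perimeter-only toolpath
G21 ; units = mm
G90 ; absolute positioning
G28 ; home
; layer 1
G0 Z2.4
G0 X0.0 Y0.0
G1 X8.0 Y0.0
G1 X8.0 Y13.6
G1 X0.0 Y13.6
G1 X0.0 Y0.0
; layer 2
G0 Z4.8
G0 X0.0 Y0.0
G1 X8.0 Y0.0
G1 X8.0 Y10.2
G1 X0.0 Y10.2
G1 X0.0 Y0.0
; layer 3
G0 Z7.2
G0 X0.0 Y0.0
G1 X8.0 Y0.0
G1 X8.0 Y6.8
G1 X0.0 Y6.8
G1 X0.0 Y0.0
; layer 4
G0 Z9.6
G0 X0.0 Y0.0
G1 X8.0 Y0.0
G1 X8.0 Y3.4
G1 X0.0 Y3.4
G1 X0.0 Y0.0
M2 ; end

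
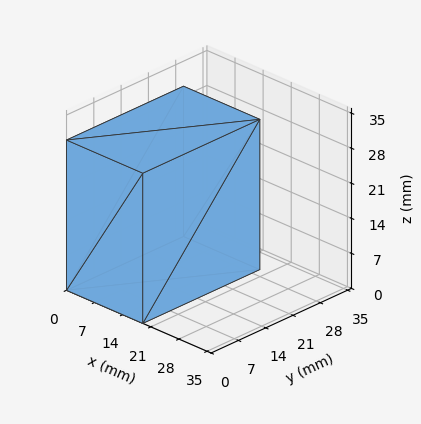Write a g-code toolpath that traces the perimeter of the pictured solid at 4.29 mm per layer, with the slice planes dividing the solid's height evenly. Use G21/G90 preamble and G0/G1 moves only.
Reading the render: the shape is a rectangular box, roughly 19 × 30 mm footprint and 30 mm tall (dimensions read to the nearest mm from the axis ticks). For the g-code, the solid's height is divided into equal slices at the stated Δz and each level perimeter traced with G1 moves after a G0 lift.

; perimeter-only toolpath
G21 ; units = mm
G90 ; absolute positioning
G28 ; home
; layer 1
G0 Z4.29
G0 X0.00 Y0.00
G1 X19.00 Y0.00
G1 X19.00 Y30.00
G1 X0.00 Y30.00
G1 X0.00 Y0.00
; layer 2
G0 Z8.57
G0 X0.00 Y0.00
G1 X19.00 Y0.00
G1 X19.00 Y30.00
G1 X0.00 Y30.00
G1 X0.00 Y0.00
; layer 3
G0 Z12.86
G0 X0.00 Y0.00
G1 X19.00 Y0.00
G1 X19.00 Y30.00
G1 X0.00 Y30.00
G1 X0.00 Y0.00
; layer 4
G0 Z17.14
G0 X0.00 Y0.00
G1 X19.00 Y0.00
G1 X19.00 Y30.00
G1 X0.00 Y30.00
G1 X0.00 Y0.00
; layer 5
G0 Z21.43
G0 X0.00 Y0.00
G1 X19.00 Y0.00
G1 X19.00 Y30.00
G1 X0.00 Y30.00
G1 X0.00 Y0.00
; layer 6
G0 Z25.71
G0 X0.00 Y0.00
G1 X19.00 Y0.00
G1 X19.00 Y30.00
G1 X0.00 Y30.00
G1 X0.00 Y0.00
; layer 7
G0 Z30.00
G0 X0.00 Y0.00
G1 X19.00 Y0.00
G1 X19.00 Y30.00
G1 X0.00 Y30.00
G1 X0.00 Y0.00
M2 ; end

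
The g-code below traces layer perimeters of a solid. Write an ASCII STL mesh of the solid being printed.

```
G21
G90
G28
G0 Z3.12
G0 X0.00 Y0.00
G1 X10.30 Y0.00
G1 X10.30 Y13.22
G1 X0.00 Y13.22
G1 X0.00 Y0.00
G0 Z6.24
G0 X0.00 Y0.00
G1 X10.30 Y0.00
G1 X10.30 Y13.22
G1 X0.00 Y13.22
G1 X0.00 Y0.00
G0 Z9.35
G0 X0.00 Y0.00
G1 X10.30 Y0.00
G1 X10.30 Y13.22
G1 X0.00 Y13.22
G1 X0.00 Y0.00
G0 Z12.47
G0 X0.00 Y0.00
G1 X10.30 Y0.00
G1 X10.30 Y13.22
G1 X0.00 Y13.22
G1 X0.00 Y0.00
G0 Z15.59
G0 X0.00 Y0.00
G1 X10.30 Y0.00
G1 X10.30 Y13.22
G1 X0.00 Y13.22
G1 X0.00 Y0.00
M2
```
solid part
  facet normal 0.0000 0.0000 -1.0000
    outer loop
      vertex 10.30 13.22 0.00
      vertex 10.30 0.00 0.00
      vertex 0.00 0.00 0.00
    endloop
  endfacet
  facet normal 0.0000 0.0000 -1.0000
    outer loop
      vertex 0.00 13.22 0.00
      vertex 10.30 13.22 0.00
      vertex 0.00 0.00 0.00
    endloop
  endfacet
  facet normal 0.0000 0.0000 1.0000
    outer loop
      vertex 0.00 0.00 15.59
      vertex 10.30 0.00 15.59
      vertex 10.30 13.22 15.59
    endloop
  endfacet
  facet normal 0.0000 0.0000 1.0000
    outer loop
      vertex 0.00 0.00 15.59
      vertex 10.30 13.22 15.59
      vertex 0.00 13.22 15.59
    endloop
  endfacet
  facet normal 0.0000 -1.0000 0.0000
    outer loop
      vertex 0.00 0.00 0.00
      vertex 10.30 0.00 0.00
      vertex 10.30 0.00 15.59
    endloop
  endfacet
  facet normal 0.0000 -1.0000 0.0000
    outer loop
      vertex 0.00 0.00 0.00
      vertex 10.30 0.00 15.59
      vertex 0.00 0.00 15.59
    endloop
  endfacet
  facet normal 0.0000 1.0000 0.0000
    outer loop
      vertex 10.30 13.22 15.59
      vertex 10.30 13.22 0.00
      vertex 0.00 13.22 0.00
    endloop
  endfacet
  facet normal 0.0000 1.0000 0.0000
    outer loop
      vertex 0.00 13.22 15.59
      vertex 10.30 13.22 15.59
      vertex 0.00 13.22 0.00
    endloop
  endfacet
  facet normal -1.0000 0.0000 0.0000
    outer loop
      vertex 0.00 13.22 15.59
      vertex 0.00 13.22 0.00
      vertex 0.00 0.00 0.00
    endloop
  endfacet
  facet normal -1.0000 0.0000 0.0000
    outer loop
      vertex 0.00 0.00 15.59
      vertex 0.00 13.22 15.59
      vertex 0.00 0.00 0.00
    endloop
  endfacet
  facet normal 1.0000 0.0000 0.0000
    outer loop
      vertex 10.30 0.00 0.00
      vertex 10.30 13.22 0.00
      vertex 10.30 13.22 15.59
    endloop
  endfacet
  facet normal 1.0000 0.0000 0.0000
    outer loop
      vertex 10.30 0.00 0.00
      vertex 10.30 13.22 15.59
      vertex 10.30 0.00 15.59
    endloop
  endfacet
endsolid part

The G0 Z moves step by Δz≈3.12 mm. Every layer's G1 loop is the same polygon, so the solid is a straight extrusion of it from z=0 to z≈15.6. Closing with flat bottom and top caps and triangulating gives 12 facets — a rectangular box, roughly 10.3 × 13.2 mm footprint and 15.6 mm tall.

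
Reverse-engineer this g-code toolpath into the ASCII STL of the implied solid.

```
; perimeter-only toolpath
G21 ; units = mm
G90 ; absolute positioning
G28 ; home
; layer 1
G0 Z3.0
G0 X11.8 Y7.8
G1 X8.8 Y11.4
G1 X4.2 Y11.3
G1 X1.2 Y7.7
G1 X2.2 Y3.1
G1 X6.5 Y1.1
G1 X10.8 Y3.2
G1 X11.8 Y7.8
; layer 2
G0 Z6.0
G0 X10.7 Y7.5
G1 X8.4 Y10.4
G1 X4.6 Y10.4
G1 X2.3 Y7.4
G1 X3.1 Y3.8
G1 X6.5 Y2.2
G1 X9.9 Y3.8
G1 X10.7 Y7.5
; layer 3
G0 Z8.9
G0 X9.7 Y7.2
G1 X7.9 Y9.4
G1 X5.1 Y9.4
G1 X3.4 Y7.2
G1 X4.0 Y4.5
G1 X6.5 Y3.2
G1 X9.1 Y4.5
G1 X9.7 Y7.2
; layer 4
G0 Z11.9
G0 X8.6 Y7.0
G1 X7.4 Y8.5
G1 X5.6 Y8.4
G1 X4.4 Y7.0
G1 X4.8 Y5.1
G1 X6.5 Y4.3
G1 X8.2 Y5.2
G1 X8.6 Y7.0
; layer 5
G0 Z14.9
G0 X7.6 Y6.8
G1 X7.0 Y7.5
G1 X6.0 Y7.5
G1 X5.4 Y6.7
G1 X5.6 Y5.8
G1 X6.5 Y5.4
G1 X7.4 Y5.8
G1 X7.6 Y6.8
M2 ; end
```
solid part
  facet normal 0.0000 0.0000 -1.0000
    outer loop
      vertex 3.7 12.3 0.0
      vertex 9.3 12.4 0.0
      vertex 12.8 8.0 0.0
    endloop
  endfacet
  facet normal 0.0000 0.0000 -1.0000
    outer loop
      vertex 0.2 7.9 0.0
      vertex 3.7 12.3 0.0
      vertex 12.8 8.0 0.0
    endloop
  endfacet
  facet normal 0.0000 0.0000 -1.0000
    outer loop
      vertex 1.4 2.4 0.0
      vertex 0.2 7.9 0.0
      vertex 12.8 8.0 0.0
    endloop
  endfacet
  facet normal 0.0000 0.0000 -1.0000
    outer loop
      vertex 6.5 0.0 0.0
      vertex 1.4 2.4 0.0
      vertex 12.8 8.0 0.0
    endloop
  endfacet
  facet normal 0.0000 0.0000 -1.0000
    outer loop
      vertex 11.6 2.5 0.0
      vertex 6.5 0.0 0.0
      vertex 12.8 8.0 0.0
    endloop
  endfacet
  facet normal 0.7437 0.5916 0.3113
    outer loop
      vertex 12.8 8.0 0.0
      vertex 9.3 12.4 0.0
      vertex 6.5 6.5 17.9
    endloop
  endfacet
  facet normal -0.0170 0.9504 0.3106
    outer loop
      vertex 9.3 12.4 0.0
      vertex 3.7 12.3 0.0
      vertex 6.5 6.5 17.9
    endloop
  endfacet
  facet normal -0.7445 0.5922 0.3083
    outer loop
      vertex 3.7 12.3 0.0
      vertex 0.2 7.9 0.0
      vertex 6.5 6.5 17.9
    endloop
  endfacet
  facet normal -0.9286 -0.2026 0.3110
    outer loop
      vertex 0.2 7.9 0.0
      vertex 1.4 2.4 0.0
      vertex 6.5 6.5 17.9
    endloop
  endfacet
  facet normal -0.4045 -0.8596 0.3121
    outer loop
      vertex 1.4 2.4 0.0
      vertex 6.5 0.0 0.0
      vertex 6.5 6.5 17.9
    endloop
  endfacet
  facet normal 0.4185 -0.8537 0.3100
    outer loop
      vertex 6.5 0.0 0.0
      vertex 11.6 2.5 0.0
      vertex 6.5 6.5 17.9
    endloop
  endfacet
  facet normal 0.9289 -0.2027 0.3099
    outer loop
      vertex 11.6 2.5 0.0
      vertex 12.8 8.0 0.0
      vertex 6.5 6.5 17.9
    endloop
  endfacet
endsolid part

The G0 Z moves step by Δz≈3.0 mm. The G1 loops shrink linearly with z, so the solid tapers from its base footprint up to z≈17.9. Closing with a flat bottom cap and the tapered top and triangulating gives 12 facets — a regular 7-sided pyramid, base circumscribed radius ≈ 6.5 mm, apex at z ≈ 17.9 mm.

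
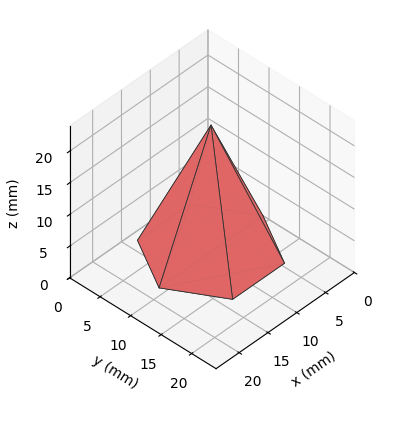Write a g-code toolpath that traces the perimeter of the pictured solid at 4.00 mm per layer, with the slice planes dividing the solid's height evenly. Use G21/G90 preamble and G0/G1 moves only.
Reading the render: the shape is a regular 6-sided pyramid, base circumscribed radius ≈ 9 mm, apex at z ≈ 20 mm (dimensions read to the nearest mm from the axis ticks). For the g-code, the solid's height is divided into equal slices at the stated Δz and each level perimeter traced with G1 moves after a G0 lift.

; perimeter-only toolpath
G21 ; units = mm
G90 ; absolute positioning
G28 ; home
; layer 1
G0 Z4.00
G0 X16.20 Y9.00
G1 X12.60 Y15.23
G1 X5.40 Y15.23
G1 X1.80 Y9.00
G1 X5.40 Y2.77
G1 X12.60 Y2.77
G1 X16.20 Y9.00
; layer 2
G0 Z8.00
G0 X14.40 Y9.00
G1 X11.70 Y13.67
G1 X6.30 Y13.67
G1 X3.60 Y9.00
G1 X6.30 Y4.33
G1 X11.70 Y4.33
G1 X14.40 Y9.00
; layer 3
G0 Z12.00
G0 X12.60 Y9.00
G1 X10.80 Y12.12
G1 X7.20 Y12.12
G1 X5.40 Y9.00
G1 X7.20 Y5.88
G1 X10.80 Y5.88
G1 X12.60 Y9.00
; layer 4
G0 Z16.00
G0 X10.80 Y9.00
G1 X9.90 Y10.56
G1 X8.10 Y10.56
G1 X7.20 Y9.00
G1 X8.10 Y7.44
G1 X9.90 Y7.44
G1 X10.80 Y9.00
M2 ; end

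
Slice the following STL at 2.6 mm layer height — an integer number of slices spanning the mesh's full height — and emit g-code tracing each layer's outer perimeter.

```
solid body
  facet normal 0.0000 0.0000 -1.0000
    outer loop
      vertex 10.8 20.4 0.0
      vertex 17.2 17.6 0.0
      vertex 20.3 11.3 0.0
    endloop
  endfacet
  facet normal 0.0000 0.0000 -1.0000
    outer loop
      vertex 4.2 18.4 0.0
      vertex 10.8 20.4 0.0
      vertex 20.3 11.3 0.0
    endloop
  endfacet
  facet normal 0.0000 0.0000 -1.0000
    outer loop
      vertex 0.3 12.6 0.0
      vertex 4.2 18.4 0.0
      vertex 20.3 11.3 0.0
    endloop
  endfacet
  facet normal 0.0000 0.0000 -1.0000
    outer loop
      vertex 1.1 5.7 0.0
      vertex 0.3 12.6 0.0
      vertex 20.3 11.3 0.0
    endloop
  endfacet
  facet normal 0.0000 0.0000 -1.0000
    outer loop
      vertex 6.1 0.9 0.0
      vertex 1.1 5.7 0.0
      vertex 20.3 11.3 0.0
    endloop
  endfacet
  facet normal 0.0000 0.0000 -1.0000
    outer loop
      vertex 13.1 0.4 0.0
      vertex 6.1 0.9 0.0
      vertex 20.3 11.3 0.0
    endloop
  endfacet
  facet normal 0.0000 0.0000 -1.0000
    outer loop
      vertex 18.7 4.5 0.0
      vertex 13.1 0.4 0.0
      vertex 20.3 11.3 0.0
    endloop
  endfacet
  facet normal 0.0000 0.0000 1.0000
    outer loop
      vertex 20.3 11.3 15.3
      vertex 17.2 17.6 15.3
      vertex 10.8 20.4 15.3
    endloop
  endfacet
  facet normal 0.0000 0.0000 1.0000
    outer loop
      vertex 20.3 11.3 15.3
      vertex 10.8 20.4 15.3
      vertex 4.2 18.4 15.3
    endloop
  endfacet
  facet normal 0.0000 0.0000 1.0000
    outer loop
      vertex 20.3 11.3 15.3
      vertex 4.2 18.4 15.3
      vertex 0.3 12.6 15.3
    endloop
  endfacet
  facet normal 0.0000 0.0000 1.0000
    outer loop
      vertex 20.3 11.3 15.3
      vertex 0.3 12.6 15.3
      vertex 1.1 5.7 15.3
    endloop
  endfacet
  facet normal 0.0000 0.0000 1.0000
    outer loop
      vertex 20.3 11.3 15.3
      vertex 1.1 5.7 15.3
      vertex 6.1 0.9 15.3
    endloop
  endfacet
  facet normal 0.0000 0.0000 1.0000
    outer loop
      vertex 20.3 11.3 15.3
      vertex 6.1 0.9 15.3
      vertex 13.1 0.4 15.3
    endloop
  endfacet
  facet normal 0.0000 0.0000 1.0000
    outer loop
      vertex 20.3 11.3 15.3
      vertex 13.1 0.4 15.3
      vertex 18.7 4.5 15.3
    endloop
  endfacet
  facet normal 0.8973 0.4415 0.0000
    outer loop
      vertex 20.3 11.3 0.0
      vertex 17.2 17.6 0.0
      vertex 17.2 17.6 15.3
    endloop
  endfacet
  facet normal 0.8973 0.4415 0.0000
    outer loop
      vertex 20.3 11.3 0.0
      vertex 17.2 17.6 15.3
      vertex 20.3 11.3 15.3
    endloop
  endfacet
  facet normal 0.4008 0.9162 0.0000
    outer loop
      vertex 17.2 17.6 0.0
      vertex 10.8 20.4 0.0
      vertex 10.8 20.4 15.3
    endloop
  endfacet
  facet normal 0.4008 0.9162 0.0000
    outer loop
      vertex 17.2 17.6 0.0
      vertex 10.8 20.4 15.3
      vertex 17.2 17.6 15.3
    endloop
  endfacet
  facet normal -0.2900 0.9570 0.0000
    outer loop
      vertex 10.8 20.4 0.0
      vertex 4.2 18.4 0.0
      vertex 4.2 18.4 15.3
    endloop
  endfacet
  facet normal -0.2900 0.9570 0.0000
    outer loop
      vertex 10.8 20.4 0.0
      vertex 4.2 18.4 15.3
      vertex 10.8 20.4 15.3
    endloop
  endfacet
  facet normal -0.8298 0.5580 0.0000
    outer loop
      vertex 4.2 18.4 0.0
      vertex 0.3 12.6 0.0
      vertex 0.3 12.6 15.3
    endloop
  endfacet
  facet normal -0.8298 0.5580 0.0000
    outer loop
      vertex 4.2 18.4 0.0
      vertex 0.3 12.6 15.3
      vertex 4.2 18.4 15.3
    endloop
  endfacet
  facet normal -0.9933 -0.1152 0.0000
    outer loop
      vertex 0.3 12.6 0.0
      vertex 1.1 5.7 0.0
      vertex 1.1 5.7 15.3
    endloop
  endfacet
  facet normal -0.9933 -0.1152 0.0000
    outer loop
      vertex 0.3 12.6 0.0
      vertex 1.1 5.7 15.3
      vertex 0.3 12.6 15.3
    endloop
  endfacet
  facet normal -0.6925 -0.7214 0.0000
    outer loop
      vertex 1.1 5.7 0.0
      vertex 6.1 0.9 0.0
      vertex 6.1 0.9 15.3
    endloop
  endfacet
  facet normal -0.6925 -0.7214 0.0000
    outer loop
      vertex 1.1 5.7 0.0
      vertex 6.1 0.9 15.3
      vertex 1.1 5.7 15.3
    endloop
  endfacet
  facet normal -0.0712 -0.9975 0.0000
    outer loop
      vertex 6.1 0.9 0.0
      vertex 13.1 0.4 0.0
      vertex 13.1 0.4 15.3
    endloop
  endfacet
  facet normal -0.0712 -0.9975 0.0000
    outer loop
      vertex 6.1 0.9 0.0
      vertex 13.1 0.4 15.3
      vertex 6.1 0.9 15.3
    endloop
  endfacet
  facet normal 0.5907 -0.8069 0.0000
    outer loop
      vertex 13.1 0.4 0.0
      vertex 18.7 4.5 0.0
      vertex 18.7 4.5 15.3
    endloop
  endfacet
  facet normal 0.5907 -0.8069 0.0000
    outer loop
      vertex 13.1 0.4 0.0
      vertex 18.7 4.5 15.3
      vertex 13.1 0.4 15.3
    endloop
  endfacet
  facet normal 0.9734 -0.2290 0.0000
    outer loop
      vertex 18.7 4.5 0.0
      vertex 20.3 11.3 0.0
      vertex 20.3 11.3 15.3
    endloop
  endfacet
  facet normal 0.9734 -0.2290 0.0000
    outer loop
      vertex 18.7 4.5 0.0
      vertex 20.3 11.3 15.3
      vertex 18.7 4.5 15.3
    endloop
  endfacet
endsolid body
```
; perimeter-only toolpath
G21 ; units = mm
G90 ; absolute positioning
G28 ; home
; layer 1
G0 Z2.6
G0 X20.3 Y11.3
G1 X17.2 Y17.6
G1 X10.8 Y20.4
G1 X4.2 Y18.4
G1 X0.3 Y12.6
G1 X1.1 Y5.7
G1 X6.1 Y0.9
G1 X13.1 Y0.4
G1 X18.7 Y4.5
G1 X20.3 Y11.3
; layer 2
G0 Z5.1
G0 X20.3 Y11.3
G1 X17.2 Y17.6
G1 X10.8 Y20.4
G1 X4.2 Y18.4
G1 X0.3 Y12.6
G1 X1.1 Y5.7
G1 X6.1 Y0.9
G1 X13.1 Y0.4
G1 X18.7 Y4.5
G1 X20.3 Y11.3
; layer 3
G0 Z7.7
G0 X20.3 Y11.3
G1 X17.2 Y17.6
G1 X10.8 Y20.4
G1 X4.2 Y18.4
G1 X0.3 Y12.6
G1 X1.1 Y5.7
G1 X6.1 Y0.9
G1 X13.1 Y0.4
G1 X18.7 Y4.5
G1 X20.3 Y11.3
; layer 4
G0 Z10.2
G0 X20.3 Y11.3
G1 X17.2 Y17.6
G1 X10.8 Y20.4
G1 X4.2 Y18.4
G1 X0.3 Y12.6
G1 X1.1 Y5.7
G1 X6.1 Y0.9
G1 X13.1 Y0.4
G1 X18.7 Y4.5
G1 X20.3 Y11.3
; layer 5
G0 Z12.8
G0 X20.3 Y11.3
G1 X17.2 Y17.6
G1 X10.8 Y20.4
G1 X4.2 Y18.4
G1 X0.3 Y12.6
G1 X1.1 Y5.7
G1 X6.1 Y0.9
G1 X13.1 Y0.4
G1 X18.7 Y4.5
G1 X20.3 Y11.3
; layer 6
G0 Z15.3
G0 X20.3 Y11.3
G1 X17.2 Y17.6
G1 X10.8 Y20.4
G1 X4.2 Y18.4
G1 X0.3 Y12.6
G1 X1.1 Y5.7
G1 X6.1 Y0.9
G1 X13.1 Y0.4
G1 X18.7 Y4.5
G1 X20.3 Y11.3
M2 ; end

The solid is a regular 9-sided prism (a cylinder approximated with 9 flat sides), circumscribed radius ≈ 10.2 mm, height ≈ 15.3 mm. Slicing at Δz = 2.6 mm — 6 equal slices spanning the solid's height, so layer i sits at z = i·h/6 — gives 6 non-empty perimeters. Each is a 9-segment closed polygon; G0 lifts to the layer z and rapids to the start vertex, then G1 traces the edges.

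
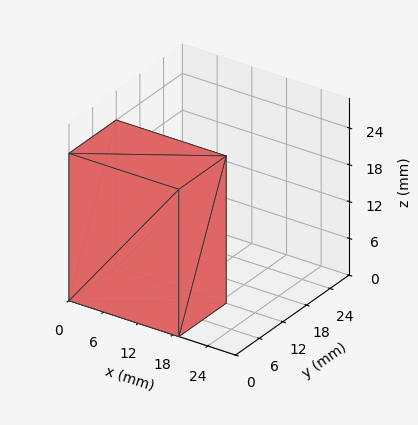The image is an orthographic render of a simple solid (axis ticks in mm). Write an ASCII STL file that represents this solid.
Reading the render: the shape is a rectangular box, roughly 19 × 12 mm footprint and 24 mm tall (dimensions read to the nearest mm from the axis ticks). For the STL, each face is triangulated and given an outward normal.

solid part
  facet normal 0.0000 0.0000 -1.0000
    outer loop
      vertex 19.000 12.000 0.000
      vertex 19.000 0.000 0.000
      vertex 0.000 0.000 0.000
    endloop
  endfacet
  facet normal 0.0000 0.0000 -1.0000
    outer loop
      vertex 0.000 12.000 0.000
      vertex 19.000 12.000 0.000
      vertex 0.000 0.000 0.000
    endloop
  endfacet
  facet normal 0.0000 0.0000 1.0000
    outer loop
      vertex 0.000 0.000 24.000
      vertex 19.000 0.000 24.000
      vertex 19.000 12.000 24.000
    endloop
  endfacet
  facet normal 0.0000 0.0000 1.0000
    outer loop
      vertex 0.000 0.000 24.000
      vertex 19.000 12.000 24.000
      vertex 0.000 12.000 24.000
    endloop
  endfacet
  facet normal 0.0000 -1.0000 0.0000
    outer loop
      vertex 0.000 0.000 0.000
      vertex 19.000 0.000 0.000
      vertex 19.000 0.000 24.000
    endloop
  endfacet
  facet normal 0.0000 -1.0000 0.0000
    outer loop
      vertex 0.000 0.000 0.000
      vertex 19.000 0.000 24.000
      vertex 0.000 0.000 24.000
    endloop
  endfacet
  facet normal 0.0000 1.0000 0.0000
    outer loop
      vertex 19.000 12.000 24.000
      vertex 19.000 12.000 0.000
      vertex 0.000 12.000 0.000
    endloop
  endfacet
  facet normal 0.0000 1.0000 0.0000
    outer loop
      vertex 0.000 12.000 24.000
      vertex 19.000 12.000 24.000
      vertex 0.000 12.000 0.000
    endloop
  endfacet
  facet normal -1.0000 0.0000 0.0000
    outer loop
      vertex 0.000 12.000 24.000
      vertex 0.000 12.000 0.000
      vertex 0.000 0.000 0.000
    endloop
  endfacet
  facet normal -1.0000 0.0000 0.0000
    outer loop
      vertex 0.000 0.000 24.000
      vertex 0.000 12.000 24.000
      vertex 0.000 0.000 0.000
    endloop
  endfacet
  facet normal 1.0000 0.0000 0.0000
    outer loop
      vertex 19.000 0.000 0.000
      vertex 19.000 12.000 0.000
      vertex 19.000 12.000 24.000
    endloop
  endfacet
  facet normal 1.0000 0.0000 0.0000
    outer loop
      vertex 19.000 0.000 0.000
      vertex 19.000 12.000 24.000
      vertex 19.000 0.000 24.000
    endloop
  endfacet
endsolid part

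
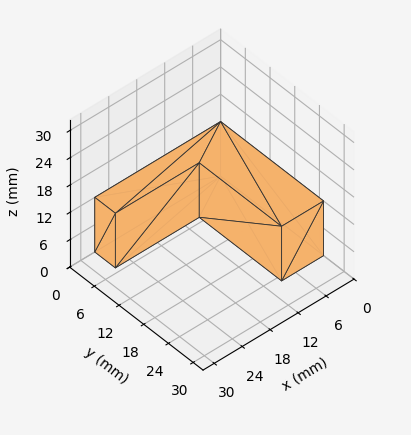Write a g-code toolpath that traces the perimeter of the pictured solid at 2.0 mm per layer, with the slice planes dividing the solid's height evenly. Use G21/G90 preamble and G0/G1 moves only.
Reading the render: the shape is an L-shaped prism: outer 27 × 25 mm, arm thicknesses ≈ 5 mm (horizontal) and 9 mm (vertical), extruded 12 mm in z (dimensions read to the nearest mm from the axis ticks). For the g-code, the solid's height is divided into equal slices at the stated Δz and each level perimeter traced with G1 moves after a G0 lift.

; perimeter-only toolpath
G21 ; units = mm
G90 ; absolute positioning
G28 ; home
; layer 1
G0 Z2.0
G0 X0.0 Y0.0
G1 X27.0 Y0.0
G1 X27.0 Y5.0
G1 X9.0 Y5.0
G1 X9.0 Y25.0
G1 X0.0 Y25.0
G1 X0.0 Y0.0
; layer 2
G0 Z4.0
G0 X0.0 Y0.0
G1 X27.0 Y0.0
G1 X27.0 Y5.0
G1 X9.0 Y5.0
G1 X9.0 Y25.0
G1 X0.0 Y25.0
G1 X0.0 Y0.0
; layer 3
G0 Z6.0
G0 X0.0 Y0.0
G1 X27.0 Y0.0
G1 X27.0 Y5.0
G1 X9.0 Y5.0
G1 X9.0 Y25.0
G1 X0.0 Y25.0
G1 X0.0 Y0.0
; layer 4
G0 Z8.0
G0 X0.0 Y0.0
G1 X27.0 Y0.0
G1 X27.0 Y5.0
G1 X9.0 Y5.0
G1 X9.0 Y25.0
G1 X0.0 Y25.0
G1 X0.0 Y0.0
; layer 5
G0 Z10.0
G0 X0.0 Y0.0
G1 X27.0 Y0.0
G1 X27.0 Y5.0
G1 X9.0 Y5.0
G1 X9.0 Y25.0
G1 X0.0 Y25.0
G1 X0.0 Y0.0
; layer 6
G0 Z12.0
G0 X0.0 Y0.0
G1 X27.0 Y0.0
G1 X27.0 Y5.0
G1 X9.0 Y5.0
G1 X9.0 Y25.0
G1 X0.0 Y25.0
G1 X0.0 Y0.0
M2 ; end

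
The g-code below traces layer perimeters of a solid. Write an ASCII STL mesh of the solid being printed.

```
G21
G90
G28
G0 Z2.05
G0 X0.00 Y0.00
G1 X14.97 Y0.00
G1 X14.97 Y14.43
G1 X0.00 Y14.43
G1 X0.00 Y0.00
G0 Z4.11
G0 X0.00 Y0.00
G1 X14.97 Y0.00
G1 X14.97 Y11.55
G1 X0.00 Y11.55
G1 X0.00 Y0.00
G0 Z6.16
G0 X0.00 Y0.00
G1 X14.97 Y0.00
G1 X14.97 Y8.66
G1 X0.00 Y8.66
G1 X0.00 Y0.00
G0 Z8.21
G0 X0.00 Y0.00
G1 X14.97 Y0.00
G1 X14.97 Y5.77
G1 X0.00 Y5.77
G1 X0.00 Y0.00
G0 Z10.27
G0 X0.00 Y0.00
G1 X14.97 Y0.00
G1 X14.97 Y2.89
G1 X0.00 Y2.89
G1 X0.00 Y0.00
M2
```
solid part
  facet normal 0.0000 0.0000 -1.0000
    outer loop
      vertex 14.97 17.32 0.00
      vertex 14.97 0.00 0.00
      vertex 0.00 0.00 0.00
    endloop
  endfacet
  facet normal 0.0000 0.0000 -1.0000
    outer loop
      vertex 0.00 17.32 0.00
      vertex 14.97 17.32 0.00
      vertex 0.00 0.00 0.00
    endloop
  endfacet
  facet normal 0.0000 -1.0000 0.0000
    outer loop
      vertex 0.00 0.00 0.00
      vertex 14.97 0.00 0.00
      vertex 14.97 0.00 12.32
    endloop
  endfacet
  facet normal 0.0000 -1.0000 0.0000
    outer loop
      vertex 0.00 0.00 0.00
      vertex 14.97 0.00 12.32
      vertex 0.00 0.00 12.32
    endloop
  endfacet
  facet normal 0.0000 0.5796 0.8149
    outer loop
      vertex 0.00 0.00 12.32
      vertex 14.97 0.00 12.32
      vertex 14.97 17.32 0.00
    endloop
  endfacet
  facet normal 0.0000 0.5796 0.8149
    outer loop
      vertex 0.00 0.00 12.32
      vertex 14.97 17.32 0.00
      vertex 0.00 17.32 0.00
    endloop
  endfacet
  facet normal -1.0000 0.0000 0.0000
    outer loop
      vertex 0.00 0.00 12.32
      vertex 0.00 17.32 0.00
      vertex 0.00 0.00 0.00
    endloop
  endfacet
  facet normal 1.0000 0.0000 0.0000
    outer loop
      vertex 14.97 0.00 0.00
      vertex 14.97 17.32 0.00
      vertex 14.97 0.00 12.32
    endloop
  endfacet
endsolid part

The G0 Z moves step by Δz≈2.05 mm. The G1 loops shrink linearly with z, so the solid tapers from its base footprint up to z≈12.3. Closing with a flat bottom cap and the tapered top and triangulating gives 8 facets — a wedge (ramp): 15 × 17.3 mm base, rising to 12.3 mm along the y=0 edge and sloping linearly to z=0 at y=17.3.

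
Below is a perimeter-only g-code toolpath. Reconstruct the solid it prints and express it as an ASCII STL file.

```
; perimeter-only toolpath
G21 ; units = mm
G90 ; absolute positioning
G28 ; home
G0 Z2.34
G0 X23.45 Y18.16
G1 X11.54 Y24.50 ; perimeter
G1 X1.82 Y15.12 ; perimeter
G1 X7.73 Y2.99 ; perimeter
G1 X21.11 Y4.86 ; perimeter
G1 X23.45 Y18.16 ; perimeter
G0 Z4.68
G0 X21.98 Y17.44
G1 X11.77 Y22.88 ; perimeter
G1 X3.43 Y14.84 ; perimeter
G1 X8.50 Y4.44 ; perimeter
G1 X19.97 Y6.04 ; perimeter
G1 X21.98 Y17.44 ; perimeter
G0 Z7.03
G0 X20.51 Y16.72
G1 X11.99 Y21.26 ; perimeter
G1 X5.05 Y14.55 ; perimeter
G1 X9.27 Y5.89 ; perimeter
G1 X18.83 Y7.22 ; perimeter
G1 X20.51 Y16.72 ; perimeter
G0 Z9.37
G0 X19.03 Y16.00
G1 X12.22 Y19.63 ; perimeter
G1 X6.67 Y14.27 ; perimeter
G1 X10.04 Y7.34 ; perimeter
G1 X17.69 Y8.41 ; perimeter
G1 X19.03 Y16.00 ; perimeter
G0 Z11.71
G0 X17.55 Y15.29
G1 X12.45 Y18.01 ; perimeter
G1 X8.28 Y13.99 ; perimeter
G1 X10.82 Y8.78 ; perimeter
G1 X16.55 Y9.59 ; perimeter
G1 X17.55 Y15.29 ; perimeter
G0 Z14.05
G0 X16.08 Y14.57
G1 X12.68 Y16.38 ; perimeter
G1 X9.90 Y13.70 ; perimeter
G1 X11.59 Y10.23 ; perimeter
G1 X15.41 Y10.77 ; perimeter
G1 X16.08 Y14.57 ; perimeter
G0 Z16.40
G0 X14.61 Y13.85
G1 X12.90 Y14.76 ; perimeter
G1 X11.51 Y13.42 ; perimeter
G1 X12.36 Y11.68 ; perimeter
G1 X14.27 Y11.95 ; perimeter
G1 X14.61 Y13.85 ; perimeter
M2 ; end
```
solid part
  facet normal 0.0000 0.0000 -1.0000
    outer loop
      vertex 0.20 15.41 0.00
      vertex 11.31 26.13 0.00
      vertex 24.93 18.88 0.00
    endloop
  endfacet
  facet normal 0.0000 0.0000 -1.0000
    outer loop
      vertex 6.96 1.54 0.00
      vertex 0.20 15.41 0.00
      vertex 24.93 18.88 0.00
    endloop
  endfacet
  facet normal 0.0000 0.0000 -1.0000
    outer loop
      vertex 22.25 3.68 0.00
      vertex 6.96 1.54 0.00
      vertex 24.93 18.88 0.00
    endloop
  endfacet
  facet normal 0.4088 0.7680 0.4930
    outer loop
      vertex 24.93 18.88 0.00
      vertex 11.31 26.13 0.00
      vertex 13.13 13.13 18.74
    endloop
  endfacet
  facet normal -0.6041 0.6261 0.4930
    outer loop
      vertex 11.31 26.13 0.00
      vertex 0.20 15.41 0.00
      vertex 13.13 13.13 18.74
    endloop
  endfacet
  facet normal -0.7820 -0.3811 0.4932
    outer loop
      vertex 0.20 15.41 0.00
      vertex 6.96 1.54 0.00
      vertex 13.13 13.13 18.74
    endloop
  endfacet
  facet normal 0.1206 -0.8616 0.4931
    outer loop
      vertex 6.96 1.54 0.00
      vertex 22.25 3.68 0.00
      vertex 13.13 13.13 18.74
    endloop
  endfacet
  facet normal 0.8567 -0.1511 0.4931
    outer loop
      vertex 22.25 3.68 0.00
      vertex 24.93 18.88 0.00
      vertex 13.13 13.13 18.74
    endloop
  endfacet
endsolid part

The G0 Z moves step by Δz≈2.34 mm. The G1 loops shrink linearly with z, so the solid tapers from its base footprint up to z≈18.7. Closing with a flat bottom cap and the tapered top and triangulating gives 8 facets — a regular 5-sided pyramid, base circumscribed radius ≈ 13.1 mm, apex at z ≈ 18.7 mm.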